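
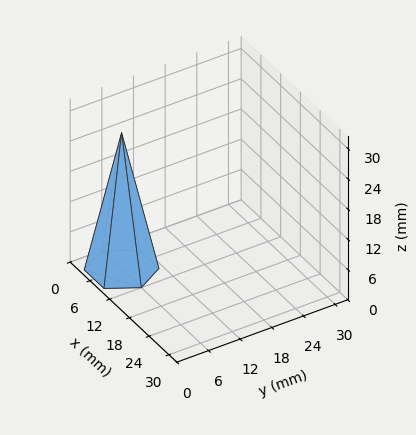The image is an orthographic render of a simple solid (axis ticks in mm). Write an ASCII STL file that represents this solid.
Reading the render: the shape is a regular 6-sided pyramid, base circumscribed radius ≈ 6 mm, apex at z ≈ 27 mm (dimensions read to the nearest mm from the axis ticks). For the STL, each face is triangulated and given an outward normal.

solid part
  facet normal 0.0000 0.0000 -1.0000
    outer loop
      vertex 3.0 11.2 0.0
      vertex 9.0 11.2 0.0
      vertex 12.0 6.0 0.0
    endloop
  endfacet
  facet normal 0.0000 0.0000 -1.0000
    outer loop
      vertex 0.0 6.0 0.0
      vertex 3.0 11.2 0.0
      vertex 12.0 6.0 0.0
    endloop
  endfacet
  facet normal 0.0000 0.0000 -1.0000
    outer loop
      vertex 3.0 0.8 0.0
      vertex 0.0 6.0 0.0
      vertex 12.0 6.0 0.0
    endloop
  endfacet
  facet normal 0.0000 0.0000 -1.0000
    outer loop
      vertex 9.0 0.8 0.0
      vertex 3.0 0.8 0.0
      vertex 12.0 6.0 0.0
    endloop
  endfacet
  facet normal 0.8506 0.4907 0.1890
    outer loop
      vertex 12.0 6.0 0.0
      vertex 9.0 11.2 0.0
      vertex 6.0 6.0 27.0
    endloop
  endfacet
  facet normal 0.0000 0.9820 0.1891
    outer loop
      vertex 9.0 11.2 0.0
      vertex 3.0 11.2 0.0
      vertex 6.0 6.0 27.0
    endloop
  endfacet
  facet normal -0.8506 0.4907 0.1890
    outer loop
      vertex 3.0 11.2 0.0
      vertex 0.0 6.0 0.0
      vertex 6.0 6.0 27.0
    endloop
  endfacet
  facet normal -0.8506 -0.4907 0.1890
    outer loop
      vertex 0.0 6.0 0.0
      vertex 3.0 0.8 0.0
      vertex 6.0 6.0 27.0
    endloop
  endfacet
  facet normal 0.0000 -0.9820 0.1891
    outer loop
      vertex 3.0 0.8 0.0
      vertex 9.0 0.8 0.0
      vertex 6.0 6.0 27.0
    endloop
  endfacet
  facet normal 0.8506 -0.4907 0.1890
    outer loop
      vertex 9.0 0.8 0.0
      vertex 12.0 6.0 0.0
      vertex 6.0 6.0 27.0
    endloop
  endfacet
endsolid part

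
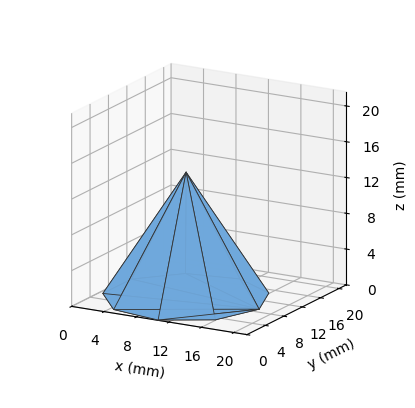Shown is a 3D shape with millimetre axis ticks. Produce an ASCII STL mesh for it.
Reading the render: the shape is a regular 9-sided pyramid, base circumscribed radius ≈ 9 mm, apex at z ≈ 14 mm (dimensions read to the nearest mm from the axis ticks). For the STL, each face is triangulated and given an outward normal.

solid part
  facet normal 0.0000 0.0000 -1.0000
    outer loop
      vertex 10.6 17.9 0.0
      vertex 15.9 14.8 0.0
      vertex 18.0 9.0 0.0
    endloop
  endfacet
  facet normal 0.0000 0.0000 -1.0000
    outer loop
      vertex 4.5 16.8 0.0
      vertex 10.6 17.9 0.0
      vertex 18.0 9.0 0.0
    endloop
  endfacet
  facet normal 0.0000 0.0000 -1.0000
    outer loop
      vertex 0.5 12.1 0.0
      vertex 4.5 16.8 0.0
      vertex 18.0 9.0 0.0
    endloop
  endfacet
  facet normal 0.0000 0.0000 -1.0000
    outer loop
      vertex 0.5 5.9 0.0
      vertex 0.5 12.1 0.0
      vertex 18.0 9.0 0.0
    endloop
  endfacet
  facet normal 0.0000 0.0000 -1.0000
    outer loop
      vertex 4.5 1.2 0.0
      vertex 0.5 5.9 0.0
      vertex 18.0 9.0 0.0
    endloop
  endfacet
  facet normal 0.0000 0.0000 -1.0000
    outer loop
      vertex 10.6 0.1 0.0
      vertex 4.5 1.2 0.0
      vertex 18.0 9.0 0.0
    endloop
  endfacet
  facet normal 0.0000 0.0000 -1.0000
    outer loop
      vertex 15.9 3.2 0.0
      vertex 10.6 0.1 0.0
      vertex 18.0 9.0 0.0
    endloop
  endfacet
  facet normal 0.8047 0.2914 0.5173
    outer loop
      vertex 18.0 9.0 0.0
      vertex 15.9 14.8 0.0
      vertex 9.0 9.0 14.0
    endloop
  endfacet
  facet normal 0.4317 0.7381 0.5185
    outer loop
      vertex 15.9 14.8 0.0
      vertex 10.6 17.9 0.0
      vertex 9.0 9.0 14.0
    endloop
  endfacet
  facet normal -0.1518 0.8419 0.5179
    outer loop
      vertex 10.6 17.9 0.0
      vertex 4.5 16.8 0.0
      vertex 9.0 9.0 14.0
    endloop
  endfacet
  facet normal -0.6513 0.5543 0.5182
    outer loop
      vertex 4.5 16.8 0.0
      vertex 0.5 12.1 0.0
      vertex 9.0 9.0 14.0
    endloop
  endfacet
  facet normal -0.8548 0.0000 0.5190
    outer loop
      vertex 0.5 12.1 0.0
      vertex 0.5 5.9 0.0
      vertex 9.0 9.0 14.0
    endloop
  endfacet
  facet normal -0.6513 -0.5543 0.5182
    outer loop
      vertex 0.5 5.9 0.0
      vertex 4.5 1.2 0.0
      vertex 9.0 9.0 14.0
    endloop
  endfacet
  facet normal -0.1518 -0.8419 0.5179
    outer loop
      vertex 4.5 1.2 0.0
      vertex 10.6 0.1 0.0
      vertex 9.0 9.0 14.0
    endloop
  endfacet
  facet normal 0.4317 -0.7381 0.5185
    outer loop
      vertex 10.6 0.1 0.0
      vertex 15.9 3.2 0.0
      vertex 9.0 9.0 14.0
    endloop
  endfacet
  facet normal 0.8047 -0.2914 0.5173
    outer loop
      vertex 15.9 3.2 0.0
      vertex 18.0 9.0 0.0
      vertex 9.0 9.0 14.0
    endloop
  endfacet
endsolid part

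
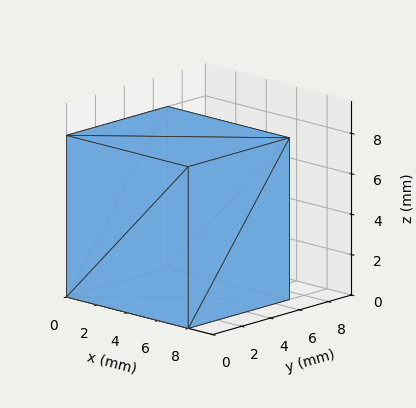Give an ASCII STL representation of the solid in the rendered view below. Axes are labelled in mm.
Reading the render: the shape is a rectangular box, roughly 8 × 7 mm footprint and 8 mm tall (dimensions read to the nearest mm from the axis ticks). For the STL, each face is triangulated and given an outward normal.

solid part
  facet normal 0.0000 0.0000 -1.0000
    outer loop
      vertex 8.0 7.0 0.0
      vertex 8.0 0.0 0.0
      vertex 0.0 0.0 0.0
    endloop
  endfacet
  facet normal 0.0000 0.0000 -1.0000
    outer loop
      vertex 0.0 7.0 0.0
      vertex 8.0 7.0 0.0
      vertex 0.0 0.0 0.0
    endloop
  endfacet
  facet normal 0.0000 0.0000 1.0000
    outer loop
      vertex 0.0 0.0 8.0
      vertex 8.0 0.0 8.0
      vertex 8.0 7.0 8.0
    endloop
  endfacet
  facet normal 0.0000 0.0000 1.0000
    outer loop
      vertex 0.0 0.0 8.0
      vertex 8.0 7.0 8.0
      vertex 0.0 7.0 8.0
    endloop
  endfacet
  facet normal 0.0000 -1.0000 0.0000
    outer loop
      vertex 0.0 0.0 0.0
      vertex 8.0 0.0 0.0
      vertex 8.0 0.0 8.0
    endloop
  endfacet
  facet normal 0.0000 -1.0000 0.0000
    outer loop
      vertex 0.0 0.0 0.0
      vertex 8.0 0.0 8.0
      vertex 0.0 0.0 8.0
    endloop
  endfacet
  facet normal 0.0000 1.0000 0.0000
    outer loop
      vertex 8.0 7.0 8.0
      vertex 8.0 7.0 0.0
      vertex 0.0 7.0 0.0
    endloop
  endfacet
  facet normal 0.0000 1.0000 0.0000
    outer loop
      vertex 0.0 7.0 8.0
      vertex 8.0 7.0 8.0
      vertex 0.0 7.0 0.0
    endloop
  endfacet
  facet normal -1.0000 0.0000 0.0000
    outer loop
      vertex 0.0 7.0 8.0
      vertex 0.0 7.0 0.0
      vertex 0.0 0.0 0.0
    endloop
  endfacet
  facet normal -1.0000 0.0000 0.0000
    outer loop
      vertex 0.0 0.0 8.0
      vertex 0.0 7.0 8.0
      vertex 0.0 0.0 0.0
    endloop
  endfacet
  facet normal 1.0000 0.0000 0.0000
    outer loop
      vertex 8.0 0.0 0.0
      vertex 8.0 7.0 0.0
      vertex 8.0 7.0 8.0
    endloop
  endfacet
  facet normal 1.0000 0.0000 0.0000
    outer loop
      vertex 8.0 0.0 0.0
      vertex 8.0 7.0 8.0
      vertex 8.0 0.0 8.0
    endloop
  endfacet
endsolid part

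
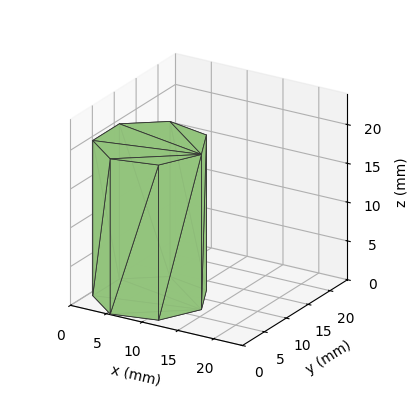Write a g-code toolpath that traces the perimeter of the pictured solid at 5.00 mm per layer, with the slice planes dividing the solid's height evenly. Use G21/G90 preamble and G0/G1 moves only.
Reading the render: the shape is a regular 7-sided prism (a cylinder approximated with 7 flat sides), circumscribed radius ≈ 7 mm, height ≈ 20 mm (dimensions read to the nearest mm from the axis ticks). For the g-code, the solid's height is divided into equal slices at the stated Δz and each level perimeter traced with G1 moves after a G0 lift.

; perimeter-only toolpath
G21 ; units = mm
G90 ; absolute positioning
G28 ; home
; layer 1
G0 Z5.00
G0 X14.00 Y7.00
G1 X11.36 Y12.47
G1 X5.44 Y13.82
G1 X0.69 Y10.04
G1 X0.69 Y3.96
G1 X5.44 Y0.18
G1 X11.36 Y1.53
G1 X14.00 Y7.00
; layer 2
G0 Z10.00
G0 X14.00 Y7.00
G1 X11.36 Y12.47
G1 X5.44 Y13.82
G1 X0.69 Y10.04
G1 X0.69 Y3.96
G1 X5.44 Y0.18
G1 X11.36 Y1.53
G1 X14.00 Y7.00
; layer 3
G0 Z15.00
G0 X14.00 Y7.00
G1 X11.36 Y12.47
G1 X5.44 Y13.82
G1 X0.69 Y10.04
G1 X0.69 Y3.96
G1 X5.44 Y0.18
G1 X11.36 Y1.53
G1 X14.00 Y7.00
; layer 4
G0 Z20.00
G0 X14.00 Y7.00
G1 X11.36 Y12.47
G1 X5.44 Y13.82
G1 X0.69 Y10.04
G1 X0.69 Y3.96
G1 X5.44 Y0.18
G1 X11.36 Y1.53
G1 X14.00 Y7.00
M2 ; end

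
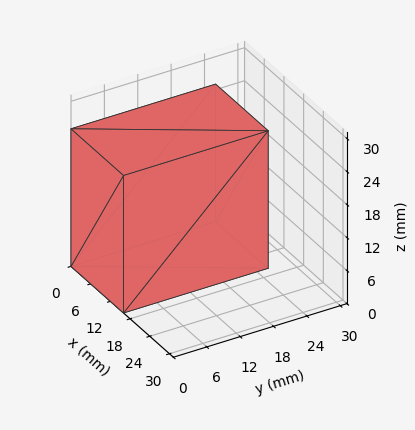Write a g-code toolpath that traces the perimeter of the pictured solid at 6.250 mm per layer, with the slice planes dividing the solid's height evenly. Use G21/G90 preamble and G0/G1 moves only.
Reading the render: the shape is a rectangular box, roughly 16 × 26 mm footprint and 25 mm tall (dimensions read to the nearest mm from the axis ticks). For the g-code, the solid's height is divided into equal slices at the stated Δz and each level perimeter traced with G1 moves after a G0 lift.

; perimeter-only toolpath
G21 ; units = mm
G90 ; absolute positioning
G28 ; home
; layer 1
G0 Z6.250
G0 X0.000 Y0.000
G1 X16.000 Y0.000
G1 X16.000 Y26.000
G1 X0.000 Y26.000
G1 X0.000 Y0.000
; layer 2
G0 Z12.500
G0 X0.000 Y0.000
G1 X16.000 Y0.000
G1 X16.000 Y26.000
G1 X0.000 Y26.000
G1 X0.000 Y0.000
; layer 3
G0 Z18.750
G0 X0.000 Y0.000
G1 X16.000 Y0.000
G1 X16.000 Y26.000
G1 X0.000 Y26.000
G1 X0.000 Y0.000
; layer 4
G0 Z25.000
G0 X0.000 Y0.000
G1 X16.000 Y0.000
G1 X16.000 Y26.000
G1 X0.000 Y26.000
G1 X0.000 Y0.000
M2 ; end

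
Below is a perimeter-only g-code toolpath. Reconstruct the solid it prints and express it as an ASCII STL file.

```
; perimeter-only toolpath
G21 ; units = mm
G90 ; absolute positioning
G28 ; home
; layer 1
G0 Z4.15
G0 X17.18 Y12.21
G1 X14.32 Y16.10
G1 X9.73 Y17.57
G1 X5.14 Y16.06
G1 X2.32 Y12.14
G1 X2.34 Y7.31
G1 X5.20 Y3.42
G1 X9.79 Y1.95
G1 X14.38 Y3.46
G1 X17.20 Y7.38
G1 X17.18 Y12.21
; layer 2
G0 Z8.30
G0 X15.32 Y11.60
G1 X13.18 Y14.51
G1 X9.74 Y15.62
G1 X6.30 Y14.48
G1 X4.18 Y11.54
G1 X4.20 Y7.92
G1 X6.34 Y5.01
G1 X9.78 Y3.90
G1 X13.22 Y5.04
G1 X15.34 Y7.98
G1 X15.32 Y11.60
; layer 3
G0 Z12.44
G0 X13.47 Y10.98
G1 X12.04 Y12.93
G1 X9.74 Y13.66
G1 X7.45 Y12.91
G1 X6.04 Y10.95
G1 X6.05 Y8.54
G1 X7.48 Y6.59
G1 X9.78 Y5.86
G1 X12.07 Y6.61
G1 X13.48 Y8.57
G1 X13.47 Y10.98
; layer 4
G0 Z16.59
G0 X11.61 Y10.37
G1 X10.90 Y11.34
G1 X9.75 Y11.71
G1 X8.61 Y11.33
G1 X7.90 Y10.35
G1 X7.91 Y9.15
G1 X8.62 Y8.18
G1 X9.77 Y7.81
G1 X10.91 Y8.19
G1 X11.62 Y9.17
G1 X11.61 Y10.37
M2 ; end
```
solid part
  facet normal 0.0000 0.0000 -1.0000
    outer loop
      vertex 9.72 19.52 0.00
      vertex 15.46 17.68 0.00
      vertex 19.03 12.82 0.00
    endloop
  endfacet
  facet normal 0.0000 0.0000 -1.0000
    outer loop
      vertex 3.99 17.63 0.00
      vertex 9.72 19.52 0.00
      vertex 19.03 12.82 0.00
    endloop
  endfacet
  facet normal 0.0000 0.0000 -1.0000
    outer loop
      vertex 0.46 12.73 0.00
      vertex 3.99 17.63 0.00
      vertex 19.03 12.82 0.00
    endloop
  endfacet
  facet normal 0.0000 0.0000 -1.0000
    outer loop
      vertex 0.49 6.70 0.00
      vertex 0.46 12.73 0.00
      vertex 19.03 12.82 0.00
    endloop
  endfacet
  facet normal 0.0000 0.0000 -1.0000
    outer loop
      vertex 4.06 1.84 0.00
      vertex 0.49 6.70 0.00
      vertex 19.03 12.82 0.00
    endloop
  endfacet
  facet normal 0.0000 0.0000 -1.0000
    outer loop
      vertex 9.80 0.00 0.00
      vertex 4.06 1.84 0.00
      vertex 19.03 12.82 0.00
    endloop
  endfacet
  facet normal 0.0000 0.0000 -1.0000
    outer loop
      vertex 15.53 1.89 0.00
      vertex 9.80 0.00 0.00
      vertex 19.03 12.82 0.00
    endloop
  endfacet
  facet normal 0.0000 0.0000 -1.0000
    outer loop
      vertex 19.06 6.79 0.00
      vertex 15.53 1.89 0.00
      vertex 19.03 12.82 0.00
    endloop
  endfacet
  facet normal 0.7356 0.5404 0.4085
    outer loop
      vertex 19.03 12.82 0.00
      vertex 15.46 17.68 0.00
      vertex 9.76 9.76 20.74
    endloop
  endfacet
  facet normal 0.2786 0.8692 0.4085
    outer loop
      vertex 15.46 17.68 0.00
      vertex 9.72 19.52 0.00
      vertex 9.76 9.76 20.74
    endloop
  endfacet
  facet normal -0.2859 0.8668 0.4085
    outer loop
      vertex 9.72 19.52 0.00
      vertex 3.99 17.63 0.00
      vertex 9.76 9.76 20.74
    endloop
  endfacet
  facet normal -0.7406 0.5335 0.4085
    outer loop
      vertex 3.99 17.63 0.00
      vertex 0.46 12.73 0.00
      vertex 9.76 9.76 20.74
    endloop
  endfacet
  facet normal -0.9127 -0.0045 0.4086
    outer loop
      vertex 0.46 12.73 0.00
      vertex 0.49 6.70 0.00
      vertex 9.76 9.76 20.74
    endloop
  endfacet
  facet normal -0.7356 -0.5404 0.4085
    outer loop
      vertex 0.49 6.70 0.00
      vertex 4.06 1.84 0.00
      vertex 9.76 9.76 20.74
    endloop
  endfacet
  facet normal -0.2786 -0.8692 0.4085
    outer loop
      vertex 4.06 1.84 0.00
      vertex 9.80 0.00 0.00
      vertex 9.76 9.76 20.74
    endloop
  endfacet
  facet normal 0.2859 -0.8668 0.4085
    outer loop
      vertex 9.80 0.00 0.00
      vertex 15.53 1.89 0.00
      vertex 9.76 9.76 20.74
    endloop
  endfacet
  facet normal 0.7406 -0.5335 0.4085
    outer loop
      vertex 15.53 1.89 0.00
      vertex 19.06 6.79 0.00
      vertex 9.76 9.76 20.74
    endloop
  endfacet
  facet normal 0.9127 0.0045 0.4086
    outer loop
      vertex 19.06 6.79 0.00
      vertex 19.03 12.82 0.00
      vertex 9.76 9.76 20.74
    endloop
  endfacet
endsolid part

The G0 Z moves step by Δz≈4.15 mm. The G1 loops shrink linearly with z, so the solid tapers from its base footprint up to z≈20.7. Closing with a flat bottom cap and the tapered top and triangulating gives 18 facets — a regular 10-sided pyramid, base circumscribed radius ≈ 9.76 mm, apex at z ≈ 20.7 mm.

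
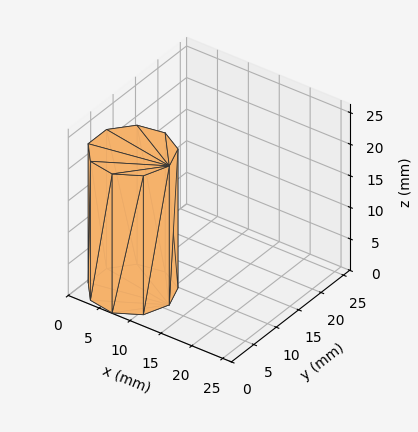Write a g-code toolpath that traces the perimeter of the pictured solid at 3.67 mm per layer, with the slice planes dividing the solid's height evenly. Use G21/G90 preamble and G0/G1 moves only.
Reading the render: the shape is a regular 9-sided prism (a cylinder approximated with 9 flat sides), circumscribed radius ≈ 6 mm, height ≈ 22 mm (dimensions read to the nearest mm from the axis ticks). For the g-code, the solid's height is divided into equal slices at the stated Δz and each level perimeter traced with G1 moves after a G0 lift.

; perimeter-only toolpath
G21 ; units = mm
G90 ; absolute positioning
G28 ; home
; layer 1
G0 Z3.67
G0 X12.00 Y6.00
G1 X10.60 Y9.86
G1 X7.04 Y11.91
G1 X3.00 Y11.20
G1 X0.36 Y8.05
G1 X0.36 Y3.95
G1 X3.00 Y0.80
G1 X7.04 Y0.09
G1 X10.60 Y2.14
G1 X12.00 Y6.00
; layer 2
G0 Z7.33
G0 X12.00 Y6.00
G1 X10.60 Y9.86
G1 X7.04 Y11.91
G1 X3.00 Y11.20
G1 X0.36 Y8.05
G1 X0.36 Y3.95
G1 X3.00 Y0.80
G1 X7.04 Y0.09
G1 X10.60 Y2.14
G1 X12.00 Y6.00
; layer 3
G0 Z11.00
G0 X12.00 Y6.00
G1 X10.60 Y9.86
G1 X7.04 Y11.91
G1 X3.00 Y11.20
G1 X0.36 Y8.05
G1 X0.36 Y3.95
G1 X3.00 Y0.80
G1 X7.04 Y0.09
G1 X10.60 Y2.14
G1 X12.00 Y6.00
; layer 4
G0 Z14.67
G0 X12.00 Y6.00
G1 X10.60 Y9.86
G1 X7.04 Y11.91
G1 X3.00 Y11.20
G1 X0.36 Y8.05
G1 X0.36 Y3.95
G1 X3.00 Y0.80
G1 X7.04 Y0.09
G1 X10.60 Y2.14
G1 X12.00 Y6.00
; layer 5
G0 Z18.33
G0 X12.00 Y6.00
G1 X10.60 Y9.86
G1 X7.04 Y11.91
G1 X3.00 Y11.20
G1 X0.36 Y8.05
G1 X0.36 Y3.95
G1 X3.00 Y0.80
G1 X7.04 Y0.09
G1 X10.60 Y2.14
G1 X12.00 Y6.00
; layer 6
G0 Z22.00
G0 X12.00 Y6.00
G1 X10.60 Y9.86
G1 X7.04 Y11.91
G1 X3.00 Y11.20
G1 X0.36 Y8.05
G1 X0.36 Y3.95
G1 X3.00 Y0.80
G1 X7.04 Y0.09
G1 X10.60 Y2.14
G1 X12.00 Y6.00
M2 ; end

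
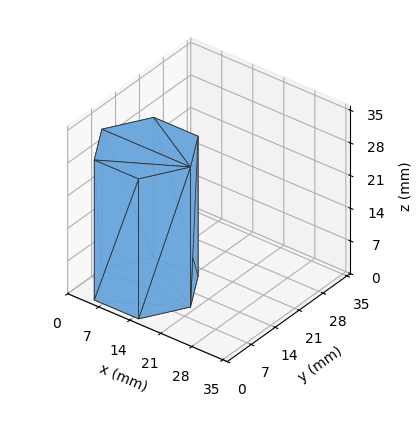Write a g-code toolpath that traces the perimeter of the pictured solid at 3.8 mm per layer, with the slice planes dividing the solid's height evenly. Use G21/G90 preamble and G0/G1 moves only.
Reading the render: the shape is a regular 6-sided prism (a cylinder approximated with 6 flat sides), circumscribed radius ≈ 10 mm, height ≈ 30 mm (dimensions read to the nearest mm from the axis ticks). For the g-code, the solid's height is divided into equal slices at the stated Δz and each level perimeter traced with G1 moves after a G0 lift.

; perimeter-only toolpath
G21 ; units = mm
G90 ; absolute positioning
G28 ; home
; layer 1
G0 Z3.8
G0 X20.0 Y10.0
G1 X15.0 Y18.7
G1 X5.0 Y18.7
G1 X0.0 Y10.0
G1 X5.0 Y1.3
G1 X15.0 Y1.3
G1 X20.0 Y10.0
; layer 2
G0 Z7.5
G0 X20.0 Y10.0
G1 X15.0 Y18.7
G1 X5.0 Y18.7
G1 X0.0 Y10.0
G1 X5.0 Y1.3
G1 X15.0 Y1.3
G1 X20.0 Y10.0
; layer 3
G0 Z11.2
G0 X20.0 Y10.0
G1 X15.0 Y18.7
G1 X5.0 Y18.7
G1 X0.0 Y10.0
G1 X5.0 Y1.3
G1 X15.0 Y1.3
G1 X20.0 Y10.0
; layer 4
G0 Z15.0
G0 X20.0 Y10.0
G1 X15.0 Y18.7
G1 X5.0 Y18.7
G1 X0.0 Y10.0
G1 X5.0 Y1.3
G1 X15.0 Y1.3
G1 X20.0 Y10.0
; layer 5
G0 Z18.8
G0 X20.0 Y10.0
G1 X15.0 Y18.7
G1 X5.0 Y18.7
G1 X0.0 Y10.0
G1 X5.0 Y1.3
G1 X15.0 Y1.3
G1 X20.0 Y10.0
; layer 6
G0 Z22.5
G0 X20.0 Y10.0
G1 X15.0 Y18.7
G1 X5.0 Y18.7
G1 X0.0 Y10.0
G1 X5.0 Y1.3
G1 X15.0 Y1.3
G1 X20.0 Y10.0
; layer 7
G0 Z26.2
G0 X20.0 Y10.0
G1 X15.0 Y18.7
G1 X5.0 Y18.7
G1 X0.0 Y10.0
G1 X5.0 Y1.3
G1 X15.0 Y1.3
G1 X20.0 Y10.0
; layer 8
G0 Z30.0
G0 X20.0 Y10.0
G1 X15.0 Y18.7
G1 X5.0 Y18.7
G1 X0.0 Y10.0
G1 X5.0 Y1.3
G1 X15.0 Y1.3
G1 X20.0 Y10.0
M2 ; end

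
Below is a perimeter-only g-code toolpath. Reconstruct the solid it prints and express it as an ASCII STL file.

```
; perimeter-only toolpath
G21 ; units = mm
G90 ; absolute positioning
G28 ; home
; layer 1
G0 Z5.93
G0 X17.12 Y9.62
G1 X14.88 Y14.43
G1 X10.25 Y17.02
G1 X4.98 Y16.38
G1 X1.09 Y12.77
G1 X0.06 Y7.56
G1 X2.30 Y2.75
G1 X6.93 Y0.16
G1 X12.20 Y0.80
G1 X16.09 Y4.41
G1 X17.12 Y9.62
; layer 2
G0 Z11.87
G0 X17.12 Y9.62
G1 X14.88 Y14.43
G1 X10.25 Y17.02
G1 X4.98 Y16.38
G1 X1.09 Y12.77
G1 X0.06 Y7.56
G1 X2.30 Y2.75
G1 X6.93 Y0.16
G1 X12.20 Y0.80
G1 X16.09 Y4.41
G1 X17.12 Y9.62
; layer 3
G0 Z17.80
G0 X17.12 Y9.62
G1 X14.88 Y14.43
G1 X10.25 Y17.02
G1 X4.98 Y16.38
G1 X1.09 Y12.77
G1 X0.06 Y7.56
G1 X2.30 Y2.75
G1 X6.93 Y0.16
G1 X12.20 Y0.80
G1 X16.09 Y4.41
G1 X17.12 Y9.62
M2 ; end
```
solid part
  facet normal 0.0000 0.0000 -1.0000
    outer loop
      vertex 10.25 17.02 0.00
      vertex 14.88 14.43 0.00
      vertex 17.12 9.62 0.00
    endloop
  endfacet
  facet normal 0.0000 0.0000 -1.0000
    outer loop
      vertex 4.98 16.38 0.00
      vertex 10.25 17.02 0.00
      vertex 17.12 9.62 0.00
    endloop
  endfacet
  facet normal 0.0000 0.0000 -1.0000
    outer loop
      vertex 1.09 12.77 0.00
      vertex 4.98 16.38 0.00
      vertex 17.12 9.62 0.00
    endloop
  endfacet
  facet normal 0.0000 0.0000 -1.0000
    outer loop
      vertex 0.06 7.56 0.00
      vertex 1.09 12.77 0.00
      vertex 17.12 9.62 0.00
    endloop
  endfacet
  facet normal 0.0000 0.0000 -1.0000
    outer loop
      vertex 2.30 2.75 0.00
      vertex 0.06 7.56 0.00
      vertex 17.12 9.62 0.00
    endloop
  endfacet
  facet normal 0.0000 0.0000 -1.0000
    outer loop
      vertex 6.93 0.16 0.00
      vertex 2.30 2.75 0.00
      vertex 17.12 9.62 0.00
    endloop
  endfacet
  facet normal 0.0000 0.0000 -1.0000
    outer loop
      vertex 12.20 0.80 0.00
      vertex 6.93 0.16 0.00
      vertex 17.12 9.62 0.00
    endloop
  endfacet
  facet normal 0.0000 0.0000 -1.0000
    outer loop
      vertex 16.09 4.41 0.00
      vertex 12.20 0.80 0.00
      vertex 17.12 9.62 0.00
    endloop
  endfacet
  facet normal 0.0000 0.0000 1.0000
    outer loop
      vertex 17.12 9.62 17.80
      vertex 14.88 14.43 17.80
      vertex 10.25 17.02 17.80
    endloop
  endfacet
  facet normal 0.0000 0.0000 1.0000
    outer loop
      vertex 17.12 9.62 17.80
      vertex 10.25 17.02 17.80
      vertex 4.98 16.38 17.80
    endloop
  endfacet
  facet normal 0.0000 0.0000 1.0000
    outer loop
      vertex 17.12 9.62 17.80
      vertex 4.98 16.38 17.80
      vertex 1.09 12.77 17.80
    endloop
  endfacet
  facet normal 0.0000 0.0000 1.0000
    outer loop
      vertex 17.12 9.62 17.80
      vertex 1.09 12.77 17.80
      vertex 0.06 7.56 17.80
    endloop
  endfacet
  facet normal 0.0000 0.0000 1.0000
    outer loop
      vertex 17.12 9.62 17.80
      vertex 0.06 7.56 17.80
      vertex 2.30 2.75 17.80
    endloop
  endfacet
  facet normal 0.0000 0.0000 1.0000
    outer loop
      vertex 17.12 9.62 17.80
      vertex 2.30 2.75 17.80
      vertex 6.93 0.16 17.80
    endloop
  endfacet
  facet normal 0.0000 0.0000 1.0000
    outer loop
      vertex 17.12 9.62 17.80
      vertex 6.93 0.16 17.80
      vertex 12.20 0.80 17.80
    endloop
  endfacet
  facet normal 0.0000 0.0000 1.0000
    outer loop
      vertex 17.12 9.62 17.80
      vertex 12.20 0.80 17.80
      vertex 16.09 4.41 17.80
    endloop
  endfacet
  facet normal 0.9065 0.4222 0.0000
    outer loop
      vertex 17.12 9.62 0.00
      vertex 14.88 14.43 0.00
      vertex 14.88 14.43 17.80
    endloop
  endfacet
  facet normal 0.9065 0.4222 0.0000
    outer loop
      vertex 17.12 9.62 0.00
      vertex 14.88 14.43 17.80
      vertex 17.12 9.62 17.80
    endloop
  endfacet
  facet normal 0.4882 0.8727 0.0000
    outer loop
      vertex 14.88 14.43 0.00
      vertex 10.25 17.02 0.00
      vertex 10.25 17.02 17.80
    endloop
  endfacet
  facet normal 0.4882 0.8727 0.0000
    outer loop
      vertex 14.88 14.43 0.00
      vertex 10.25 17.02 17.80
      vertex 14.88 14.43 17.80
    endloop
  endfacet
  facet normal -0.1206 0.9927 0.0000
    outer loop
      vertex 10.25 17.02 0.00
      vertex 4.98 16.38 0.00
      vertex 4.98 16.38 17.80
    endloop
  endfacet
  facet normal -0.1206 0.9927 0.0000
    outer loop
      vertex 10.25 17.02 0.00
      vertex 4.98 16.38 17.80
      vertex 10.25 17.02 17.80
    endloop
  endfacet
  facet normal -0.6802 0.7330 0.0000
    outer loop
      vertex 4.98 16.38 0.00
      vertex 1.09 12.77 0.00
      vertex 1.09 12.77 17.80
    endloop
  endfacet
  facet normal -0.6802 0.7330 0.0000
    outer loop
      vertex 4.98 16.38 0.00
      vertex 1.09 12.77 17.80
      vertex 4.98 16.38 17.80
    endloop
  endfacet
  facet normal -0.9810 0.1939 0.0000
    outer loop
      vertex 1.09 12.77 0.00
      vertex 0.06 7.56 0.00
      vertex 0.06 7.56 17.80
    endloop
  endfacet
  facet normal -0.9810 0.1939 0.0000
    outer loop
      vertex 1.09 12.77 0.00
      vertex 0.06 7.56 17.80
      vertex 1.09 12.77 17.80
    endloop
  endfacet
  facet normal -0.9065 -0.4222 0.0000
    outer loop
      vertex 0.06 7.56 0.00
      vertex 2.30 2.75 0.00
      vertex 2.30 2.75 17.80
    endloop
  endfacet
  facet normal -0.9065 -0.4222 0.0000
    outer loop
      vertex 0.06 7.56 0.00
      vertex 2.30 2.75 17.80
      vertex 0.06 7.56 17.80
    endloop
  endfacet
  facet normal -0.4882 -0.8727 0.0000
    outer loop
      vertex 2.30 2.75 0.00
      vertex 6.93 0.16 0.00
      vertex 6.93 0.16 17.80
    endloop
  endfacet
  facet normal -0.4882 -0.8727 0.0000
    outer loop
      vertex 2.30 2.75 0.00
      vertex 6.93 0.16 17.80
      vertex 2.30 2.75 17.80
    endloop
  endfacet
  facet normal 0.1206 -0.9927 0.0000
    outer loop
      vertex 6.93 0.16 0.00
      vertex 12.20 0.80 0.00
      vertex 12.20 0.80 17.80
    endloop
  endfacet
  facet normal 0.1206 -0.9927 0.0000
    outer loop
      vertex 6.93 0.16 0.00
      vertex 12.20 0.80 17.80
      vertex 6.93 0.16 17.80
    endloop
  endfacet
  facet normal 0.6802 -0.7330 0.0000
    outer loop
      vertex 12.20 0.80 0.00
      vertex 16.09 4.41 0.00
      vertex 16.09 4.41 17.80
    endloop
  endfacet
  facet normal 0.6802 -0.7330 0.0000
    outer loop
      vertex 12.20 0.80 0.00
      vertex 16.09 4.41 17.80
      vertex 12.20 0.80 17.80
    endloop
  endfacet
  facet normal 0.9810 -0.1939 0.0000
    outer loop
      vertex 16.09 4.41 0.00
      vertex 17.12 9.62 0.00
      vertex 17.12 9.62 17.80
    endloop
  endfacet
  facet normal 0.9810 -0.1939 0.0000
    outer loop
      vertex 16.09 4.41 0.00
      vertex 17.12 9.62 17.80
      vertex 16.09 4.41 17.80
    endloop
  endfacet
endsolid part

The G0 Z moves step by Δz≈5.93 mm. Every layer's G1 loop is the same polygon, so the solid is a straight extrusion of it from z=0 to z≈17.8. Closing with flat bottom and top caps and triangulating gives 36 facets — a regular 10-sided prism (a cylinder approximated with 10 flat sides), circumscribed radius ≈ 8.59 mm, height ≈ 17.8 mm.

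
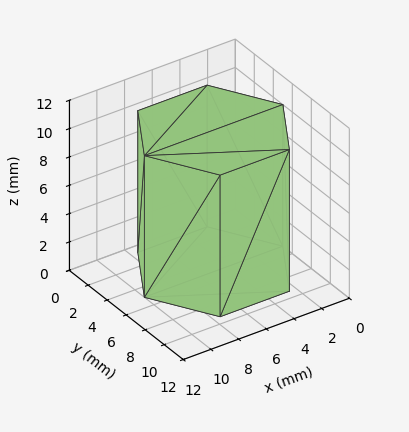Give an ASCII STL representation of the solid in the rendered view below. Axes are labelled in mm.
Reading the render: the shape is a regular 6-sided prism (a cylinder approximated with 6 flat sides), circumscribed radius ≈ 5 mm, height ≈ 10 mm (dimensions read to the nearest mm from the axis ticks). For the STL, each face is triangulated and given an outward normal.

solid part
  facet normal 0.0000 0.0000 -1.0000
    outer loop
      vertex 2.50 9.33 0.00
      vertex 7.50 9.33 0.00
      vertex 10.00 5.00 0.00
    endloop
  endfacet
  facet normal 0.0000 0.0000 -1.0000
    outer loop
      vertex 0.00 5.00 0.00
      vertex 2.50 9.33 0.00
      vertex 10.00 5.00 0.00
    endloop
  endfacet
  facet normal 0.0000 0.0000 -1.0000
    outer loop
      vertex 2.50 0.67 0.00
      vertex 0.00 5.00 0.00
      vertex 10.00 5.00 0.00
    endloop
  endfacet
  facet normal 0.0000 0.0000 -1.0000
    outer loop
      vertex 7.50 0.67 0.00
      vertex 2.50 0.67 0.00
      vertex 10.00 5.00 0.00
    endloop
  endfacet
  facet normal 0.0000 0.0000 1.0000
    outer loop
      vertex 10.00 5.00 10.00
      vertex 7.50 9.33 10.00
      vertex 2.50 9.33 10.00
    endloop
  endfacet
  facet normal 0.0000 0.0000 1.0000
    outer loop
      vertex 10.00 5.00 10.00
      vertex 2.50 9.33 10.00
      vertex 0.00 5.00 10.00
    endloop
  endfacet
  facet normal 0.0000 0.0000 1.0000
    outer loop
      vertex 10.00 5.00 10.00
      vertex 0.00 5.00 10.00
      vertex 2.50 0.67 10.00
    endloop
  endfacet
  facet normal 0.0000 0.0000 1.0000
    outer loop
      vertex 10.00 5.00 10.00
      vertex 2.50 0.67 10.00
      vertex 7.50 0.67 10.00
    endloop
  endfacet
  facet normal 0.8660 0.5000 0.0000
    outer loop
      vertex 10.00 5.00 0.00
      vertex 7.50 9.33 0.00
      vertex 7.50 9.33 10.00
    endloop
  endfacet
  facet normal 0.8660 0.5000 0.0000
    outer loop
      vertex 10.00 5.00 0.00
      vertex 7.50 9.33 10.00
      vertex 10.00 5.00 10.00
    endloop
  endfacet
  facet normal 0.0000 1.0000 0.0000
    outer loop
      vertex 7.50 9.33 0.00
      vertex 2.50 9.33 0.00
      vertex 2.50 9.33 10.00
    endloop
  endfacet
  facet normal 0.0000 1.0000 0.0000
    outer loop
      vertex 7.50 9.33 0.00
      vertex 2.50 9.33 10.00
      vertex 7.50 9.33 10.00
    endloop
  endfacet
  facet normal -0.8660 0.5000 0.0000
    outer loop
      vertex 2.50 9.33 0.00
      vertex 0.00 5.00 0.00
      vertex 0.00 5.00 10.00
    endloop
  endfacet
  facet normal -0.8660 0.5000 0.0000
    outer loop
      vertex 2.50 9.33 0.00
      vertex 0.00 5.00 10.00
      vertex 2.50 9.33 10.00
    endloop
  endfacet
  facet normal -0.8660 -0.5000 0.0000
    outer loop
      vertex 0.00 5.00 0.00
      vertex 2.50 0.67 0.00
      vertex 2.50 0.67 10.00
    endloop
  endfacet
  facet normal -0.8660 -0.5000 0.0000
    outer loop
      vertex 0.00 5.00 0.00
      vertex 2.50 0.67 10.00
      vertex 0.00 5.00 10.00
    endloop
  endfacet
  facet normal 0.0000 -1.0000 0.0000
    outer loop
      vertex 2.50 0.67 0.00
      vertex 7.50 0.67 0.00
      vertex 7.50 0.67 10.00
    endloop
  endfacet
  facet normal 0.0000 -1.0000 0.0000
    outer loop
      vertex 2.50 0.67 0.00
      vertex 7.50 0.67 10.00
      vertex 2.50 0.67 10.00
    endloop
  endfacet
  facet normal 0.8660 -0.5000 0.0000
    outer loop
      vertex 7.50 0.67 0.00
      vertex 10.00 5.00 0.00
      vertex 10.00 5.00 10.00
    endloop
  endfacet
  facet normal 0.8660 -0.5000 0.0000
    outer loop
      vertex 7.50 0.67 0.00
      vertex 10.00 5.00 10.00
      vertex 7.50 0.67 10.00
    endloop
  endfacet
endsolid part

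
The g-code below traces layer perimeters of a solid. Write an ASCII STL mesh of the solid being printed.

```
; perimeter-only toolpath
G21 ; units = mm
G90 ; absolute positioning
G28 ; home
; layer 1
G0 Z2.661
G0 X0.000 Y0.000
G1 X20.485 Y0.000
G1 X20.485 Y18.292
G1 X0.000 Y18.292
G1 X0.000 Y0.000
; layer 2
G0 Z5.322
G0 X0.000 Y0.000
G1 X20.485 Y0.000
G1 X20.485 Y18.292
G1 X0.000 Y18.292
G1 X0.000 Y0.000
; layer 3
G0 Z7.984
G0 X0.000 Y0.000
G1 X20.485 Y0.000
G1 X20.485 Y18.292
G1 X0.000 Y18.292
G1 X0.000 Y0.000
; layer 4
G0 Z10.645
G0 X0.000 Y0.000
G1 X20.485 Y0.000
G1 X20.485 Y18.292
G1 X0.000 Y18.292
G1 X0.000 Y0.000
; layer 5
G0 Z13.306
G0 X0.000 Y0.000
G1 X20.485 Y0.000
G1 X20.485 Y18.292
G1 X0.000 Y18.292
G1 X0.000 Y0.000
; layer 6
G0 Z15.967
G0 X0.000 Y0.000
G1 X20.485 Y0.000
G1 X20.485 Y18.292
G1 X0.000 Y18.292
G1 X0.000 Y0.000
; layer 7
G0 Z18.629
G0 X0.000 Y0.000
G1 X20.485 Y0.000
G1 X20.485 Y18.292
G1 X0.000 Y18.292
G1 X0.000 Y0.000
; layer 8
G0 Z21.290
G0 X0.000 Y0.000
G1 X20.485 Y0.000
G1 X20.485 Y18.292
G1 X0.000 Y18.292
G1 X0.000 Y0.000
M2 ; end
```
solid part
  facet normal 0.0000 0.0000 -1.0000
    outer loop
      vertex 20.485 18.292 0.000
      vertex 20.485 0.000 0.000
      vertex 0.000 0.000 0.000
    endloop
  endfacet
  facet normal 0.0000 0.0000 -1.0000
    outer loop
      vertex 0.000 18.292 0.000
      vertex 20.485 18.292 0.000
      vertex 0.000 0.000 0.000
    endloop
  endfacet
  facet normal 0.0000 0.0000 1.0000
    outer loop
      vertex 0.000 0.000 21.290
      vertex 20.485 0.000 21.290
      vertex 20.485 18.292 21.290
    endloop
  endfacet
  facet normal 0.0000 0.0000 1.0000
    outer loop
      vertex 0.000 0.000 21.290
      vertex 20.485 18.292 21.290
      vertex 0.000 18.292 21.290
    endloop
  endfacet
  facet normal 0.0000 -1.0000 0.0000
    outer loop
      vertex 0.000 0.000 0.000
      vertex 20.485 0.000 0.000
      vertex 20.485 0.000 21.290
    endloop
  endfacet
  facet normal 0.0000 -1.0000 0.0000
    outer loop
      vertex 0.000 0.000 0.000
      vertex 20.485 0.000 21.290
      vertex 0.000 0.000 21.290
    endloop
  endfacet
  facet normal 0.0000 1.0000 0.0000
    outer loop
      vertex 20.485 18.292 21.290
      vertex 20.485 18.292 0.000
      vertex 0.000 18.292 0.000
    endloop
  endfacet
  facet normal 0.0000 1.0000 0.0000
    outer loop
      vertex 0.000 18.292 21.290
      vertex 20.485 18.292 21.290
      vertex 0.000 18.292 0.000
    endloop
  endfacet
  facet normal -1.0000 0.0000 0.0000
    outer loop
      vertex 0.000 18.292 21.290
      vertex 0.000 18.292 0.000
      vertex 0.000 0.000 0.000
    endloop
  endfacet
  facet normal -1.0000 0.0000 0.0000
    outer loop
      vertex 0.000 0.000 21.290
      vertex 0.000 18.292 21.290
      vertex 0.000 0.000 0.000
    endloop
  endfacet
  facet normal 1.0000 0.0000 0.0000
    outer loop
      vertex 20.485 0.000 0.000
      vertex 20.485 18.292 0.000
      vertex 20.485 18.292 21.290
    endloop
  endfacet
  facet normal 1.0000 0.0000 0.0000
    outer loop
      vertex 20.485 0.000 0.000
      vertex 20.485 18.292 21.290
      vertex 20.485 0.000 21.290
    endloop
  endfacet
endsolid part

The G0 Z moves step by Δz≈2.661 mm. Every layer's G1 loop is the same polygon, so the solid is a straight extrusion of it from z=0 to z≈21.3. Closing with flat bottom and top caps and triangulating gives 12 facets — a rectangular box, roughly 20.5 × 18.3 mm footprint and 21.3 mm tall.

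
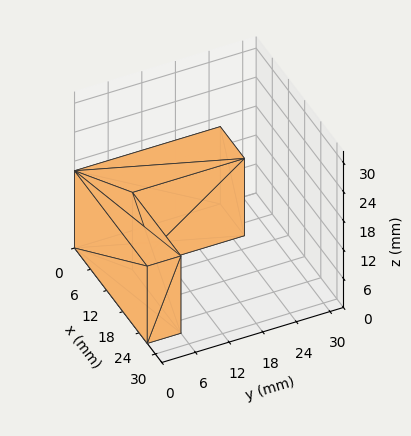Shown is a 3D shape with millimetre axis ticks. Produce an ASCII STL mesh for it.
Reading the render: the shape is an L-shaped prism: outer 27 × 26 mm, arm thicknesses ≈ 6 mm (horizontal) and 9 mm (vertical), extruded 16 mm in z (dimensions read to the nearest mm from the axis ticks). For the STL, each face is triangulated and given an outward normal.

solid part
  facet normal 0.0000 0.0000 -1.0000
    outer loop
      vertex 27.0 6.0 0.0
      vertex 27.0 0.0 0.0
      vertex 0.0 0.0 0.0
    endloop
  endfacet
  facet normal 0.0000 0.0000 -1.0000
    outer loop
      vertex 9.0 6.0 0.0
      vertex 27.0 6.0 0.0
      vertex 0.0 0.0 0.0
    endloop
  endfacet
  facet normal 0.0000 0.0000 -1.0000
    outer loop
      vertex 9.0 26.0 0.0
      vertex 9.0 6.0 0.0
      vertex 0.0 0.0 0.0
    endloop
  endfacet
  facet normal 0.0000 0.0000 -1.0000
    outer loop
      vertex 0.0 26.0 0.0
      vertex 9.0 26.0 0.0
      vertex 0.0 0.0 0.0
    endloop
  endfacet
  facet normal 0.0000 0.0000 1.0000
    outer loop
      vertex 0.0 0.0 16.0
      vertex 27.0 0.0 16.0
      vertex 27.0 6.0 16.0
    endloop
  endfacet
  facet normal 0.0000 0.0000 1.0000
    outer loop
      vertex 0.0 0.0 16.0
      vertex 27.0 6.0 16.0
      vertex 9.0 6.0 16.0
    endloop
  endfacet
  facet normal 0.0000 0.0000 1.0000
    outer loop
      vertex 0.0 0.0 16.0
      vertex 9.0 6.0 16.0
      vertex 9.0 26.0 16.0
    endloop
  endfacet
  facet normal 0.0000 0.0000 1.0000
    outer loop
      vertex 0.0 0.0 16.0
      vertex 9.0 26.0 16.0
      vertex 0.0 26.0 16.0
    endloop
  endfacet
  facet normal 0.0000 -1.0000 0.0000
    outer loop
      vertex 0.0 0.0 0.0
      vertex 27.0 0.0 0.0
      vertex 27.0 0.0 16.0
    endloop
  endfacet
  facet normal 0.0000 -1.0000 0.0000
    outer loop
      vertex 0.0 0.0 0.0
      vertex 27.0 0.0 16.0
      vertex 0.0 0.0 16.0
    endloop
  endfacet
  facet normal 1.0000 0.0000 0.0000
    outer loop
      vertex 27.0 0.0 0.0
      vertex 27.0 6.0 0.0
      vertex 27.0 6.0 16.0
    endloop
  endfacet
  facet normal 1.0000 0.0000 0.0000
    outer loop
      vertex 27.0 0.0 0.0
      vertex 27.0 6.0 16.0
      vertex 27.0 0.0 16.0
    endloop
  endfacet
  facet normal 0.0000 1.0000 0.0000
    outer loop
      vertex 27.0 6.0 0.0
      vertex 9.0 6.0 0.0
      vertex 9.0 6.0 16.0
    endloop
  endfacet
  facet normal 0.0000 1.0000 0.0000
    outer loop
      vertex 27.0 6.0 0.0
      vertex 9.0 6.0 16.0
      vertex 27.0 6.0 16.0
    endloop
  endfacet
  facet normal 1.0000 0.0000 0.0000
    outer loop
      vertex 9.0 6.0 0.0
      vertex 9.0 26.0 0.0
      vertex 9.0 26.0 16.0
    endloop
  endfacet
  facet normal 1.0000 0.0000 0.0000
    outer loop
      vertex 9.0 6.0 0.0
      vertex 9.0 26.0 16.0
      vertex 9.0 6.0 16.0
    endloop
  endfacet
  facet normal 0.0000 1.0000 0.0000
    outer loop
      vertex 9.0 26.0 0.0
      vertex 0.0 26.0 0.0
      vertex 0.0 26.0 16.0
    endloop
  endfacet
  facet normal 0.0000 1.0000 0.0000
    outer loop
      vertex 9.0 26.0 0.0
      vertex 0.0 26.0 16.0
      vertex 9.0 26.0 16.0
    endloop
  endfacet
  facet normal -1.0000 0.0000 0.0000
    outer loop
      vertex 0.0 26.0 0.0
      vertex 0.0 0.0 0.0
      vertex 0.0 0.0 16.0
    endloop
  endfacet
  facet normal -1.0000 0.0000 0.0000
    outer loop
      vertex 0.0 26.0 0.0
      vertex 0.0 0.0 16.0
      vertex 0.0 26.0 16.0
    endloop
  endfacet
endsolid part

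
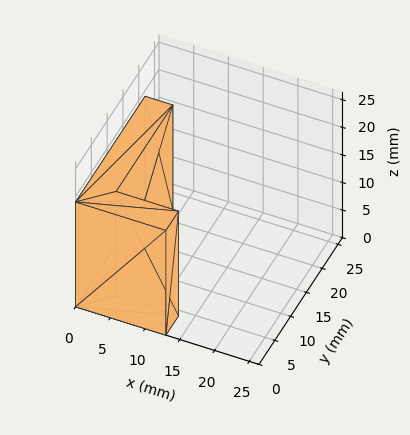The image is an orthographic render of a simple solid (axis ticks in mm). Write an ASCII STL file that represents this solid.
Reading the render: the shape is an L-shaped prism: outer 13 × 22 mm, arm thicknesses ≈ 4 mm (horizontal) and 4 mm (vertical), extruded 19 mm in z (dimensions read to the nearest mm from the axis ticks). For the STL, each face is triangulated and given an outward normal.

solid part
  facet normal 0.0000 0.0000 -1.0000
    outer loop
      vertex 13.0 4.0 0.0
      vertex 13.0 0.0 0.0
      vertex 0.0 0.0 0.0
    endloop
  endfacet
  facet normal 0.0000 0.0000 -1.0000
    outer loop
      vertex 4.0 4.0 0.0
      vertex 13.0 4.0 0.0
      vertex 0.0 0.0 0.0
    endloop
  endfacet
  facet normal 0.0000 0.0000 -1.0000
    outer loop
      vertex 4.0 22.0 0.0
      vertex 4.0 4.0 0.0
      vertex 0.0 0.0 0.0
    endloop
  endfacet
  facet normal 0.0000 0.0000 -1.0000
    outer loop
      vertex 0.0 22.0 0.0
      vertex 4.0 22.0 0.0
      vertex 0.0 0.0 0.0
    endloop
  endfacet
  facet normal 0.0000 0.0000 1.0000
    outer loop
      vertex 0.0 0.0 19.0
      vertex 13.0 0.0 19.0
      vertex 13.0 4.0 19.0
    endloop
  endfacet
  facet normal 0.0000 0.0000 1.0000
    outer loop
      vertex 0.0 0.0 19.0
      vertex 13.0 4.0 19.0
      vertex 4.0 4.0 19.0
    endloop
  endfacet
  facet normal 0.0000 0.0000 1.0000
    outer loop
      vertex 0.0 0.0 19.0
      vertex 4.0 4.0 19.0
      vertex 4.0 22.0 19.0
    endloop
  endfacet
  facet normal 0.0000 0.0000 1.0000
    outer loop
      vertex 0.0 0.0 19.0
      vertex 4.0 22.0 19.0
      vertex 0.0 22.0 19.0
    endloop
  endfacet
  facet normal 0.0000 -1.0000 0.0000
    outer loop
      vertex 0.0 0.0 0.0
      vertex 13.0 0.0 0.0
      vertex 13.0 0.0 19.0
    endloop
  endfacet
  facet normal 0.0000 -1.0000 0.0000
    outer loop
      vertex 0.0 0.0 0.0
      vertex 13.0 0.0 19.0
      vertex 0.0 0.0 19.0
    endloop
  endfacet
  facet normal 1.0000 0.0000 0.0000
    outer loop
      vertex 13.0 0.0 0.0
      vertex 13.0 4.0 0.0
      vertex 13.0 4.0 19.0
    endloop
  endfacet
  facet normal 1.0000 0.0000 0.0000
    outer loop
      vertex 13.0 0.0 0.0
      vertex 13.0 4.0 19.0
      vertex 13.0 0.0 19.0
    endloop
  endfacet
  facet normal 0.0000 1.0000 0.0000
    outer loop
      vertex 13.0 4.0 0.0
      vertex 4.0 4.0 0.0
      vertex 4.0 4.0 19.0
    endloop
  endfacet
  facet normal 0.0000 1.0000 0.0000
    outer loop
      vertex 13.0 4.0 0.0
      vertex 4.0 4.0 19.0
      vertex 13.0 4.0 19.0
    endloop
  endfacet
  facet normal 1.0000 0.0000 0.0000
    outer loop
      vertex 4.0 4.0 0.0
      vertex 4.0 22.0 0.0
      vertex 4.0 22.0 19.0
    endloop
  endfacet
  facet normal 1.0000 0.0000 0.0000
    outer loop
      vertex 4.0 4.0 0.0
      vertex 4.0 22.0 19.0
      vertex 4.0 4.0 19.0
    endloop
  endfacet
  facet normal 0.0000 1.0000 0.0000
    outer loop
      vertex 4.0 22.0 0.0
      vertex 0.0 22.0 0.0
      vertex 0.0 22.0 19.0
    endloop
  endfacet
  facet normal 0.0000 1.0000 0.0000
    outer loop
      vertex 4.0 22.0 0.0
      vertex 0.0 22.0 19.0
      vertex 4.0 22.0 19.0
    endloop
  endfacet
  facet normal -1.0000 0.0000 0.0000
    outer loop
      vertex 0.0 22.0 0.0
      vertex 0.0 0.0 0.0
      vertex 0.0 0.0 19.0
    endloop
  endfacet
  facet normal -1.0000 0.0000 0.0000
    outer loop
      vertex 0.0 22.0 0.0
      vertex 0.0 0.0 19.0
      vertex 0.0 22.0 19.0
    endloop
  endfacet
endsolid part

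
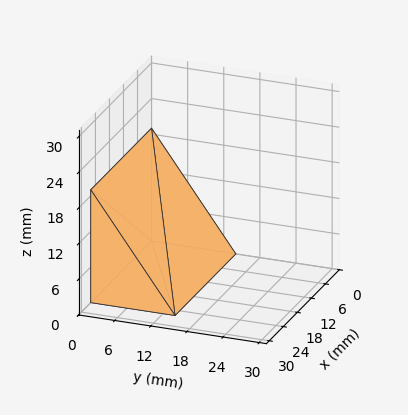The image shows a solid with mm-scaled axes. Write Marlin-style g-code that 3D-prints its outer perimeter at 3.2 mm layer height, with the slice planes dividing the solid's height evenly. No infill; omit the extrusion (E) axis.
Reading the render: the shape is a wedge (ramp): 26 × 14 mm base, rising to 19 mm along the y=0 edge and sloping linearly to z=0 at y=14 (dimensions read to the nearest mm from the axis ticks). For the g-code, the solid's height is divided into equal slices at the stated Δz and each level perimeter traced with G1 moves after a G0 lift.

; perimeter-only toolpath
G21 ; units = mm
G90 ; absolute positioning
G28 ; home
; layer 1
G0 Z3.2
G0 X0.0 Y0.0
G1 X26.0 Y0.0
G1 X26.0 Y11.7
G1 X0.0 Y11.7
G1 X0.0 Y0.0
; layer 2
G0 Z6.3
G0 X0.0 Y0.0
G1 X26.0 Y0.0
G1 X26.0 Y9.3
G1 X0.0 Y9.3
G1 X0.0 Y0.0
; layer 3
G0 Z9.5
G0 X0.0 Y0.0
G1 X26.0 Y0.0
G1 X26.0 Y7.0
G1 X0.0 Y7.0
G1 X0.0 Y0.0
; layer 4
G0 Z12.7
G0 X0.0 Y0.0
G1 X26.0 Y0.0
G1 X26.0 Y4.7
G1 X0.0 Y4.7
G1 X0.0 Y0.0
; layer 5
G0 Z15.8
G0 X0.0 Y0.0
G1 X26.0 Y0.0
G1 X26.0 Y2.3
G1 X0.0 Y2.3
G1 X0.0 Y0.0
M2 ; end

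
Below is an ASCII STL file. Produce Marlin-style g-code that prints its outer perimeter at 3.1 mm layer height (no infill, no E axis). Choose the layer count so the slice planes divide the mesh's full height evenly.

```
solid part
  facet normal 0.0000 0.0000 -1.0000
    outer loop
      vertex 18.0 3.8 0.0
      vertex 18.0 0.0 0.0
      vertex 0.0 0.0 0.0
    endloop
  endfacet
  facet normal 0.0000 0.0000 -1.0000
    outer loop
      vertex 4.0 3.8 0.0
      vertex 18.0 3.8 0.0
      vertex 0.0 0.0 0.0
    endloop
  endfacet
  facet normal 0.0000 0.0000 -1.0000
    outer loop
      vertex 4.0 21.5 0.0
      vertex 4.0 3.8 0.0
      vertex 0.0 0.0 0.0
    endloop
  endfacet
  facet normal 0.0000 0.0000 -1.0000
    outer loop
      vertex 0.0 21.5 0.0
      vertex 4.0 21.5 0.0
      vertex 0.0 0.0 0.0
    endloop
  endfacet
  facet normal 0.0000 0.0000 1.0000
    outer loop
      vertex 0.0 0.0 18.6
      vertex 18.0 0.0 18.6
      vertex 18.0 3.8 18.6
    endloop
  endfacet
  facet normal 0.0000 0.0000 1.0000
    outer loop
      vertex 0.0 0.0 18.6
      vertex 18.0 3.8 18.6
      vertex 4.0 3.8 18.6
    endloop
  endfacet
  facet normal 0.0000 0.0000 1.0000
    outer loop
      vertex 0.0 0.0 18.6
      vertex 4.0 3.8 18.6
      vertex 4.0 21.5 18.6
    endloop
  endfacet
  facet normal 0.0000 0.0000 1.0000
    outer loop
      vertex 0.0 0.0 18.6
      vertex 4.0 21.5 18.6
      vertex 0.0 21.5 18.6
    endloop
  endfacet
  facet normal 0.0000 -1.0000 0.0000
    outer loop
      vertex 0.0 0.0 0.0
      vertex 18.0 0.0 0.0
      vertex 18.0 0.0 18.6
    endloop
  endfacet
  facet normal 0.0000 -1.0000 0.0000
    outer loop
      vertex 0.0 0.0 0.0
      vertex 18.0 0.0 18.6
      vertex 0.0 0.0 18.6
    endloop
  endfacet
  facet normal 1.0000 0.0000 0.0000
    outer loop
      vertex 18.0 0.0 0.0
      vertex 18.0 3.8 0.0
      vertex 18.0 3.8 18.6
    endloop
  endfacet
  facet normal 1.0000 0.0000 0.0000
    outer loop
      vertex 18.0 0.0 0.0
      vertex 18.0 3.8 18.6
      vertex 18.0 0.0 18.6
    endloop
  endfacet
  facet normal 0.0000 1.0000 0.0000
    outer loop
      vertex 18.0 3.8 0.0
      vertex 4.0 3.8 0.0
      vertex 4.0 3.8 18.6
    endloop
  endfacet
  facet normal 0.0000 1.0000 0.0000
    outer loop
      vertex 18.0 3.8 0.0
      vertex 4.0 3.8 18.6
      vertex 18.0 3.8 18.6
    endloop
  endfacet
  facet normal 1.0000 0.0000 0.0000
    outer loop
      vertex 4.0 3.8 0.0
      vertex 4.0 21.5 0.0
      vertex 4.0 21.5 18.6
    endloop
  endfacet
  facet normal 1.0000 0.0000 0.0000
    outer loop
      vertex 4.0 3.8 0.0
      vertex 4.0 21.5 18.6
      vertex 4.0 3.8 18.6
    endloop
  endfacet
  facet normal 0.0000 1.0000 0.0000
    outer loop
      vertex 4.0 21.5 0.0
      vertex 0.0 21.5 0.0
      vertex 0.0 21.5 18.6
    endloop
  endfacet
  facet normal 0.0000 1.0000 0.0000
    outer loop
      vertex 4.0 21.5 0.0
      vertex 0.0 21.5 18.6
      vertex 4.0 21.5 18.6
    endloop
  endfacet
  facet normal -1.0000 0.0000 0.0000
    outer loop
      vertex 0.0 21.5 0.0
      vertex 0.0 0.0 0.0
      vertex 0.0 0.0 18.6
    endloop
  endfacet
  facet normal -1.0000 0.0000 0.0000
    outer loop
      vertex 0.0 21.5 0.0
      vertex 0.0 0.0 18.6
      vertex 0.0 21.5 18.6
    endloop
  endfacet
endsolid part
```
; perimeter-only toolpath
G21 ; units = mm
G90 ; absolute positioning
G28 ; home
; layer 1
G0 Z3.1
G0 X0.0 Y0.0
G1 X18.0 Y0.0
G1 X18.0 Y3.8
G1 X4.0 Y3.8
G1 X4.0 Y21.5
G1 X0.0 Y21.5
G1 X0.0 Y0.0
; layer 2
G0 Z6.2
G0 X0.0 Y0.0
G1 X18.0 Y0.0
G1 X18.0 Y3.8
G1 X4.0 Y3.8
G1 X4.0 Y21.5
G1 X0.0 Y21.5
G1 X0.0 Y0.0
; layer 3
G0 Z9.3
G0 X0.0 Y0.0
G1 X18.0 Y0.0
G1 X18.0 Y3.8
G1 X4.0 Y3.8
G1 X4.0 Y21.5
G1 X0.0 Y21.5
G1 X0.0 Y0.0
; layer 4
G0 Z12.4
G0 X0.0 Y0.0
G1 X18.0 Y0.0
G1 X18.0 Y3.8
G1 X4.0 Y3.8
G1 X4.0 Y21.5
G1 X0.0 Y21.5
G1 X0.0 Y0.0
; layer 5
G0 Z15.5
G0 X0.0 Y0.0
G1 X18.0 Y0.0
G1 X18.0 Y3.8
G1 X4.0 Y3.8
G1 X4.0 Y21.5
G1 X0.0 Y21.5
G1 X0.0 Y0.0
; layer 6
G0 Z18.6
G0 X0.0 Y0.0
G1 X18.0 Y0.0
G1 X18.0 Y3.8
G1 X4.0 Y3.8
G1 X4.0 Y21.5
G1 X0.0 Y21.5
G1 X0.0 Y0.0
M2 ; end

The solid is an L-shaped prism: outer 18 × 21.5 mm, arm thicknesses ≈ 3.8 mm (horizontal) and 4 mm (vertical), extruded 18.6 mm in z. Slicing at Δz = 3.1 mm — 6 equal slices spanning the solid's height, so layer i sits at z = i·h/6 — gives 6 non-empty perimeters. Each is a 6-segment closed polygon; G0 lifts to the layer z and rapids to the start vertex, then G1 traces the edges.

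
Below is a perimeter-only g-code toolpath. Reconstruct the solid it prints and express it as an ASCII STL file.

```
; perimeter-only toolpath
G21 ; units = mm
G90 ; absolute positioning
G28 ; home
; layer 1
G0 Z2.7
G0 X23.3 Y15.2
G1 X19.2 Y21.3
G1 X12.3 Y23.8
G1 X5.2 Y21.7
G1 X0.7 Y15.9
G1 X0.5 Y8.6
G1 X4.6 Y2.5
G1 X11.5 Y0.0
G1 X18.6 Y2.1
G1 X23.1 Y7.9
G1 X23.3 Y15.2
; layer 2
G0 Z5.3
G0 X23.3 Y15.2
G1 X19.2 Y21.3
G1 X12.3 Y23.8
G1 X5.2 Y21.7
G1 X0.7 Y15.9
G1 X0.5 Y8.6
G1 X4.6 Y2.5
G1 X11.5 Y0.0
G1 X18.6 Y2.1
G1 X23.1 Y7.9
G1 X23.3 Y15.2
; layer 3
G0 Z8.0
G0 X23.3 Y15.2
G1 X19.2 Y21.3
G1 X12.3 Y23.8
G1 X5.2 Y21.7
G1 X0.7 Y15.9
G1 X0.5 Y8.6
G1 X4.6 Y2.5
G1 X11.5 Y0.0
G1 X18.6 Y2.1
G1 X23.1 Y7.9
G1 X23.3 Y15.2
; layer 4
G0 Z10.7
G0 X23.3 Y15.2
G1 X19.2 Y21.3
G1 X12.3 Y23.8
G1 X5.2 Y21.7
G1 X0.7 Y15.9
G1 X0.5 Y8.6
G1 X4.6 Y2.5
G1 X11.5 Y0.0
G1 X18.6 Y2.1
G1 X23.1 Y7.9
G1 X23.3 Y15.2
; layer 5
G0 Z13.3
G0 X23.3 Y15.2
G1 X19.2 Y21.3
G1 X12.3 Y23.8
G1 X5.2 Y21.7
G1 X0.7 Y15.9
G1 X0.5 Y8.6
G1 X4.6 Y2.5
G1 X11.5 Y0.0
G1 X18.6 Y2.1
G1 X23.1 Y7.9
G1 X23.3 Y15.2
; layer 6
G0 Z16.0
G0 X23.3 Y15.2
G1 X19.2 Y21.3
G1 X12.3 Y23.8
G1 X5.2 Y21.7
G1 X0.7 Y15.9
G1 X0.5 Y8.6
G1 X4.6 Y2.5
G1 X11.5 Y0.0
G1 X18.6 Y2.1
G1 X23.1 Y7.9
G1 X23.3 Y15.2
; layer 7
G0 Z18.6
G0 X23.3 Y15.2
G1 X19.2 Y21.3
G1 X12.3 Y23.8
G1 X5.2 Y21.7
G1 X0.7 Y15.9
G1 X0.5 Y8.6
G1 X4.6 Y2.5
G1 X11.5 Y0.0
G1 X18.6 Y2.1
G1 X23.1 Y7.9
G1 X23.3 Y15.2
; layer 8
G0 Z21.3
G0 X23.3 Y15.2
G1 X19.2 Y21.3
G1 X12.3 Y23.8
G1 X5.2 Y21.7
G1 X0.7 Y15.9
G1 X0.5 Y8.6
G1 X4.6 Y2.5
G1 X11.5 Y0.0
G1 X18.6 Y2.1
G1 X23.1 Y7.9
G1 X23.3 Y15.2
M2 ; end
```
solid part
  facet normal 0.0000 0.0000 -1.0000
    outer loop
      vertex 12.3 23.8 0.0
      vertex 19.2 21.3 0.0
      vertex 23.3 15.2 0.0
    endloop
  endfacet
  facet normal 0.0000 0.0000 -1.0000
    outer loop
      vertex 5.2 21.7 0.0
      vertex 12.3 23.8 0.0
      vertex 23.3 15.2 0.0
    endloop
  endfacet
  facet normal 0.0000 0.0000 -1.0000
    outer loop
      vertex 0.7 15.9 0.0
      vertex 5.2 21.7 0.0
      vertex 23.3 15.2 0.0
    endloop
  endfacet
  facet normal 0.0000 0.0000 -1.0000
    outer loop
      vertex 0.5 8.6 0.0
      vertex 0.7 15.9 0.0
      vertex 23.3 15.2 0.0
    endloop
  endfacet
  facet normal 0.0000 0.0000 -1.0000
    outer loop
      vertex 4.6 2.5 0.0
      vertex 0.5 8.6 0.0
      vertex 23.3 15.2 0.0
    endloop
  endfacet
  facet normal 0.0000 0.0000 -1.0000
    outer loop
      vertex 11.5 0.0 0.0
      vertex 4.6 2.5 0.0
      vertex 23.3 15.2 0.0
    endloop
  endfacet
  facet normal 0.0000 0.0000 -1.0000
    outer loop
      vertex 18.6 2.1 0.0
      vertex 11.5 0.0 0.0
      vertex 23.3 15.2 0.0
    endloop
  endfacet
  facet normal 0.0000 0.0000 -1.0000
    outer loop
      vertex 23.1 7.9 0.0
      vertex 18.6 2.1 0.0
      vertex 23.3 15.2 0.0
    endloop
  endfacet
  facet normal 0.0000 0.0000 1.0000
    outer loop
      vertex 23.3 15.2 21.3
      vertex 19.2 21.3 21.3
      vertex 12.3 23.8 21.3
    endloop
  endfacet
  facet normal 0.0000 0.0000 1.0000
    outer loop
      vertex 23.3 15.2 21.3
      vertex 12.3 23.8 21.3
      vertex 5.2 21.7 21.3
    endloop
  endfacet
  facet normal 0.0000 0.0000 1.0000
    outer loop
      vertex 23.3 15.2 21.3
      vertex 5.2 21.7 21.3
      vertex 0.7 15.9 21.3
    endloop
  endfacet
  facet normal 0.0000 0.0000 1.0000
    outer loop
      vertex 23.3 15.2 21.3
      vertex 0.7 15.9 21.3
      vertex 0.5 8.6 21.3
    endloop
  endfacet
  facet normal 0.0000 0.0000 1.0000
    outer loop
      vertex 23.3 15.2 21.3
      vertex 0.5 8.6 21.3
      vertex 4.6 2.5 21.3
    endloop
  endfacet
  facet normal 0.0000 0.0000 1.0000
    outer loop
      vertex 23.3 15.2 21.3
      vertex 4.6 2.5 21.3
      vertex 11.5 0.0 21.3
    endloop
  endfacet
  facet normal 0.0000 0.0000 1.0000
    outer loop
      vertex 23.3 15.2 21.3
      vertex 11.5 0.0 21.3
      vertex 18.6 2.1 21.3
    endloop
  endfacet
  facet normal 0.0000 0.0000 1.0000
    outer loop
      vertex 23.3 15.2 21.3
      vertex 18.6 2.1 21.3
      vertex 23.1 7.9 21.3
    endloop
  endfacet
  facet normal 0.8300 0.5578 0.0000
    outer loop
      vertex 23.3 15.2 0.0
      vertex 19.2 21.3 0.0
      vertex 19.2 21.3 21.3
    endloop
  endfacet
  facet normal 0.8300 0.5578 0.0000
    outer loop
      vertex 23.3 15.2 0.0
      vertex 19.2 21.3 21.3
      vertex 23.3 15.2 21.3
    endloop
  endfacet
  facet normal 0.3406 0.9402 0.0000
    outer loop
      vertex 19.2 21.3 0.0
      vertex 12.3 23.8 0.0
      vertex 12.3 23.8 21.3
    endloop
  endfacet
  facet normal 0.3406 0.9402 0.0000
    outer loop
      vertex 19.2 21.3 0.0
      vertex 12.3 23.8 21.3
      vertex 19.2 21.3 21.3
    endloop
  endfacet
  facet normal -0.2836 0.9589 0.0000
    outer loop
      vertex 12.3 23.8 0.0
      vertex 5.2 21.7 0.0
      vertex 5.2 21.7 21.3
    endloop
  endfacet
  facet normal -0.2836 0.9589 0.0000
    outer loop
      vertex 12.3 23.8 0.0
      vertex 5.2 21.7 21.3
      vertex 12.3 23.8 21.3
    endloop
  endfacet
  facet normal -0.7901 0.6130 0.0000
    outer loop
      vertex 5.2 21.7 0.0
      vertex 0.7 15.9 0.0
      vertex 0.7 15.9 21.3
    endloop
  endfacet
  facet normal -0.7901 0.6130 0.0000
    outer loop
      vertex 5.2 21.7 0.0
      vertex 0.7 15.9 21.3
      vertex 5.2 21.7 21.3
    endloop
  endfacet
  facet normal -0.9996 0.0274 0.0000
    outer loop
      vertex 0.7 15.9 0.0
      vertex 0.5 8.6 0.0
      vertex 0.5 8.6 21.3
    endloop
  endfacet
  facet normal -0.9996 0.0274 0.0000
    outer loop
      vertex 0.7 15.9 0.0
      vertex 0.5 8.6 21.3
      vertex 0.7 15.9 21.3
    endloop
  endfacet
  facet normal -0.8300 -0.5578 0.0000
    outer loop
      vertex 0.5 8.6 0.0
      vertex 4.6 2.5 0.0
      vertex 4.6 2.5 21.3
    endloop
  endfacet
  facet normal -0.8300 -0.5578 0.0000
    outer loop
      vertex 0.5 8.6 0.0
      vertex 4.6 2.5 21.3
      vertex 0.5 8.6 21.3
    endloop
  endfacet
  facet normal -0.3406 -0.9402 0.0000
    outer loop
      vertex 4.6 2.5 0.0
      vertex 11.5 0.0 0.0
      vertex 11.5 0.0 21.3
    endloop
  endfacet
  facet normal -0.3406 -0.9402 0.0000
    outer loop
      vertex 4.6 2.5 0.0
      vertex 11.5 0.0 21.3
      vertex 4.6 2.5 21.3
    endloop
  endfacet
  facet normal 0.2836 -0.9589 0.0000
    outer loop
      vertex 11.5 0.0 0.0
      vertex 18.6 2.1 0.0
      vertex 18.6 2.1 21.3
    endloop
  endfacet
  facet normal 0.2836 -0.9589 0.0000
    outer loop
      vertex 11.5 0.0 0.0
      vertex 18.6 2.1 21.3
      vertex 11.5 0.0 21.3
    endloop
  endfacet
  facet normal 0.7901 -0.6130 0.0000
    outer loop
      vertex 18.6 2.1 0.0
      vertex 23.1 7.9 0.0
      vertex 23.1 7.9 21.3
    endloop
  endfacet
  facet normal 0.7901 -0.6130 0.0000
    outer loop
      vertex 18.6 2.1 0.0
      vertex 23.1 7.9 21.3
      vertex 18.6 2.1 21.3
    endloop
  endfacet
  facet normal 0.9996 -0.0274 0.0000
    outer loop
      vertex 23.1 7.9 0.0
      vertex 23.3 15.2 0.0
      vertex 23.3 15.2 21.3
    endloop
  endfacet
  facet normal 0.9996 -0.0274 0.0000
    outer loop
      vertex 23.1 7.9 0.0
      vertex 23.3 15.2 21.3
      vertex 23.1 7.9 21.3
    endloop
  endfacet
endsolid part

The G0 Z moves step by Δz≈2.7 mm. Every layer's G1 loop is the same polygon, so the solid is a straight extrusion of it from z=0 to z≈21.3. Closing with flat bottom and top caps and triangulating gives 36 facets — a regular 10-sided prism (a cylinder approximated with 10 flat sides), circumscribed radius ≈ 11.9 mm, height ≈ 21.3 mm.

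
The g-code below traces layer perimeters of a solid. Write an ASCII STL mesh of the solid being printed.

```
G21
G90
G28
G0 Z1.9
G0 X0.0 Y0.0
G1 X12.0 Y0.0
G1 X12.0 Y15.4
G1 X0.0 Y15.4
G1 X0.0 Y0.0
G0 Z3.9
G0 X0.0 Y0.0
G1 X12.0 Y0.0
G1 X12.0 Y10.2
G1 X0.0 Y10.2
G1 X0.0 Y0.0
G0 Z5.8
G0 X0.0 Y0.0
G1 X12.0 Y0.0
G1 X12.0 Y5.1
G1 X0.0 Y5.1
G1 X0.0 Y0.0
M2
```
solid part
  facet normal 0.0000 0.0000 -1.0000
    outer loop
      vertex 12.0 20.5 0.0
      vertex 12.0 0.0 0.0
      vertex 0.0 0.0 0.0
    endloop
  endfacet
  facet normal 0.0000 0.0000 -1.0000
    outer loop
      vertex 0.0 20.5 0.0
      vertex 12.0 20.5 0.0
      vertex 0.0 0.0 0.0
    endloop
  endfacet
  facet normal 0.0000 -1.0000 0.0000
    outer loop
      vertex 0.0 0.0 0.0
      vertex 12.0 0.0 0.0
      vertex 12.0 0.0 7.8
    endloop
  endfacet
  facet normal 0.0000 -1.0000 0.0000
    outer loop
      vertex 0.0 0.0 0.0
      vertex 12.0 0.0 7.8
      vertex 0.0 0.0 7.8
    endloop
  endfacet
  facet normal 0.0000 0.3556 0.9346
    outer loop
      vertex 0.0 0.0 7.8
      vertex 12.0 0.0 7.8
      vertex 12.0 20.5 0.0
    endloop
  endfacet
  facet normal 0.0000 0.3556 0.9346
    outer loop
      vertex 0.0 0.0 7.8
      vertex 12.0 20.5 0.0
      vertex 0.0 20.5 0.0
    endloop
  endfacet
  facet normal -1.0000 0.0000 0.0000
    outer loop
      vertex 0.0 0.0 7.8
      vertex 0.0 20.5 0.0
      vertex 0.0 0.0 0.0
    endloop
  endfacet
  facet normal 1.0000 0.0000 0.0000
    outer loop
      vertex 12.0 0.0 0.0
      vertex 12.0 20.5 0.0
      vertex 12.0 0.0 7.8
    endloop
  endfacet
endsolid part

The G0 Z moves step by Δz≈1.9 mm. The G1 loops shrink linearly with z, so the solid tapers from its base footprint up to z≈7.8. Closing with a flat bottom cap and the tapered top and triangulating gives 8 facets — a wedge (ramp): 12 × 20.5 mm base, rising to 7.8 mm along the y=0 edge and sloping linearly to z=0 at y=20.5.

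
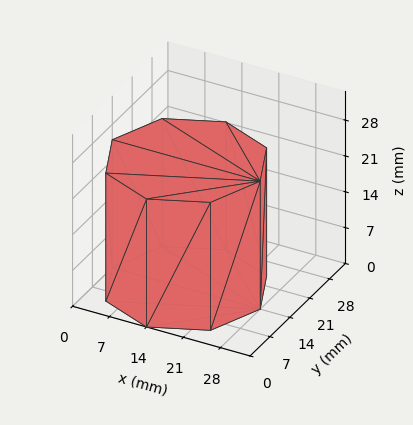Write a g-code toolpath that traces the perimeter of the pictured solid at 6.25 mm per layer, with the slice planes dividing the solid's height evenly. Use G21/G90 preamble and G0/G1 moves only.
Reading the render: the shape is a regular 8-sided prism (a cylinder approximated with 8 flat sides), circumscribed radius ≈ 14 mm, height ≈ 25 mm (dimensions read to the nearest mm from the axis ticks). For the g-code, the solid's height is divided into equal slices at the stated Δz and each level perimeter traced with G1 moves after a G0 lift.

; perimeter-only toolpath
G21 ; units = mm
G90 ; absolute positioning
G28 ; home
; layer 1
G0 Z6.25
G0 X28.00 Y14.00
G1 X23.90 Y23.90
G1 X14.00 Y28.00
G1 X4.10 Y23.90
G1 X0.00 Y14.00
G1 X4.10 Y4.10
G1 X14.00 Y0.00
G1 X23.90 Y4.10
G1 X28.00 Y14.00
; layer 2
G0 Z12.50
G0 X28.00 Y14.00
G1 X23.90 Y23.90
G1 X14.00 Y28.00
G1 X4.10 Y23.90
G1 X0.00 Y14.00
G1 X4.10 Y4.10
G1 X14.00 Y0.00
G1 X23.90 Y4.10
G1 X28.00 Y14.00
; layer 3
G0 Z18.75
G0 X28.00 Y14.00
G1 X23.90 Y23.90
G1 X14.00 Y28.00
G1 X4.10 Y23.90
G1 X0.00 Y14.00
G1 X4.10 Y4.10
G1 X14.00 Y0.00
G1 X23.90 Y4.10
G1 X28.00 Y14.00
; layer 4
G0 Z25.00
G0 X28.00 Y14.00
G1 X23.90 Y23.90
G1 X14.00 Y28.00
G1 X4.10 Y23.90
G1 X0.00 Y14.00
G1 X4.10 Y4.10
G1 X14.00 Y0.00
G1 X23.90 Y4.10
G1 X28.00 Y14.00
M2 ; end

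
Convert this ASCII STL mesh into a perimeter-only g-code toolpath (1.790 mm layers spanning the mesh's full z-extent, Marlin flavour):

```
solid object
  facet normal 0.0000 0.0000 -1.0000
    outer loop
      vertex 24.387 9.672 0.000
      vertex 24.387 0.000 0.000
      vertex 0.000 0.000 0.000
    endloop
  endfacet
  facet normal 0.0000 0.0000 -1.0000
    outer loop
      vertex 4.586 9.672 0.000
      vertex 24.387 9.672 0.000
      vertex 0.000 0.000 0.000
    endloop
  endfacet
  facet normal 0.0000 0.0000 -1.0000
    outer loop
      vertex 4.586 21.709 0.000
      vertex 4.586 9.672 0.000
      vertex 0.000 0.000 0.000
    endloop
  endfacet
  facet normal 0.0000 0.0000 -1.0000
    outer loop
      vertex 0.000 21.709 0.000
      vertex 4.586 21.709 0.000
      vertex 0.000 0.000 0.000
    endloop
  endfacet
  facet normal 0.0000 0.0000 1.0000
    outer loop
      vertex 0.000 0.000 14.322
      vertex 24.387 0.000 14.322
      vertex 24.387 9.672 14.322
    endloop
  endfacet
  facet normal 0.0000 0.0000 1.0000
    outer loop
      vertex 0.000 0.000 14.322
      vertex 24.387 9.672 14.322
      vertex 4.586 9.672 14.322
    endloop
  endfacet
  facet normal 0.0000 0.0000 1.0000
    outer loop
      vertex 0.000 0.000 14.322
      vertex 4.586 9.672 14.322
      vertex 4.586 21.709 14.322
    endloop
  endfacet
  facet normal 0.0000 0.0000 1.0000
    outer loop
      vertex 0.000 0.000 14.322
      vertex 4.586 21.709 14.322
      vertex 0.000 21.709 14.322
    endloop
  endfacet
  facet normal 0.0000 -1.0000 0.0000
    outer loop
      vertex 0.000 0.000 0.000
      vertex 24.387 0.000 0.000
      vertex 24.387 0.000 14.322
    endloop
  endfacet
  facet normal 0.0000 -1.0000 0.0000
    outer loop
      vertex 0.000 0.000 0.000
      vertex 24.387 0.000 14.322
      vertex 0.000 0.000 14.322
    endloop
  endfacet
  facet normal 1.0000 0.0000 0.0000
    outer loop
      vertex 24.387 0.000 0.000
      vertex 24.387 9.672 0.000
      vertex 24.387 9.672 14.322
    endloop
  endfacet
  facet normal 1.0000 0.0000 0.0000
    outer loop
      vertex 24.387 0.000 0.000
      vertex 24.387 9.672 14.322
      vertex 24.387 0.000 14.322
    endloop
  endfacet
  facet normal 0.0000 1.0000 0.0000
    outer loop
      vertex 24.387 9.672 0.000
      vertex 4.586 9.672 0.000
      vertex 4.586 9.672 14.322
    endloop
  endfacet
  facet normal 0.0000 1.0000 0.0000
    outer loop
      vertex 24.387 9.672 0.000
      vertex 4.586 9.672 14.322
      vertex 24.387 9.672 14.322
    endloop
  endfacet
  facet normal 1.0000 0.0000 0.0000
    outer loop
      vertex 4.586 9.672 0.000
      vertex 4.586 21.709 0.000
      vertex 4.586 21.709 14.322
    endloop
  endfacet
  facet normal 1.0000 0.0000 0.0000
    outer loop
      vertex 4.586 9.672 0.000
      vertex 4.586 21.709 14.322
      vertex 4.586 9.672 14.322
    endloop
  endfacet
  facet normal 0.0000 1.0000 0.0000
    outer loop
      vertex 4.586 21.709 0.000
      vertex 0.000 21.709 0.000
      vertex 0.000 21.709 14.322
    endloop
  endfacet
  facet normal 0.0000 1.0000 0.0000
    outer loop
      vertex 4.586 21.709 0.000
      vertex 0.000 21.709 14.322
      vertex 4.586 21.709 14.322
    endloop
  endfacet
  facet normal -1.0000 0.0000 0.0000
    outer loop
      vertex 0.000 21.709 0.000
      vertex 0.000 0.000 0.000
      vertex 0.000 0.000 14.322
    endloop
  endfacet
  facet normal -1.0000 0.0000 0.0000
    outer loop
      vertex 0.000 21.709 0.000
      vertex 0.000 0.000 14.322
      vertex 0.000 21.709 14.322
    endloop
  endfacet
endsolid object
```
; perimeter-only toolpath
G21 ; units = mm
G90 ; absolute positioning
G28 ; home
; layer 1
G0 Z1.790
G0 X0.000 Y0.000
G1 X24.387 Y0.000
G1 X24.387 Y9.672
G1 X4.586 Y9.672
G1 X4.586 Y21.709
G1 X0.000 Y21.709
G1 X0.000 Y0.000
; layer 2
G0 Z3.580
G0 X0.000 Y0.000
G1 X24.387 Y0.000
G1 X24.387 Y9.672
G1 X4.586 Y9.672
G1 X4.586 Y21.709
G1 X0.000 Y21.709
G1 X0.000 Y0.000
; layer 3
G0 Z5.371
G0 X0.000 Y0.000
G1 X24.387 Y0.000
G1 X24.387 Y9.672
G1 X4.586 Y9.672
G1 X4.586 Y21.709
G1 X0.000 Y21.709
G1 X0.000 Y0.000
; layer 4
G0 Z7.161
G0 X0.000 Y0.000
G1 X24.387 Y0.000
G1 X24.387 Y9.672
G1 X4.586 Y9.672
G1 X4.586 Y21.709
G1 X0.000 Y21.709
G1 X0.000 Y0.000
; layer 5
G0 Z8.951
G0 X0.000 Y0.000
G1 X24.387 Y0.000
G1 X24.387 Y9.672
G1 X4.586 Y9.672
G1 X4.586 Y21.709
G1 X0.000 Y21.709
G1 X0.000 Y0.000
; layer 6
G0 Z10.741
G0 X0.000 Y0.000
G1 X24.387 Y0.000
G1 X24.387 Y9.672
G1 X4.586 Y9.672
G1 X4.586 Y21.709
G1 X0.000 Y21.709
G1 X0.000 Y0.000
; layer 7
G0 Z12.532
G0 X0.000 Y0.000
G1 X24.387 Y0.000
G1 X24.387 Y9.672
G1 X4.586 Y9.672
G1 X4.586 Y21.709
G1 X0.000 Y21.709
G1 X0.000 Y0.000
; layer 8
G0 Z14.322
G0 X0.000 Y0.000
G1 X24.387 Y0.000
G1 X24.387 Y9.672
G1 X4.586 Y9.672
G1 X4.586 Y21.709
G1 X0.000 Y21.709
G1 X0.000 Y0.000
M2 ; end

The solid is an L-shaped prism: outer 24.4 × 21.7 mm, arm thicknesses ≈ 9.67 mm (horizontal) and 4.59 mm (vertical), extruded 14.3 mm in z. Slicing at Δz = 1.790 mm — 8 equal slices spanning the solid's height, so layer i sits at z = i·h/8 — gives 8 non-empty perimeters. Each is a 6-segment closed polygon; G0 lifts to the layer z and rapids to the start vertex, then G1 traces the edges.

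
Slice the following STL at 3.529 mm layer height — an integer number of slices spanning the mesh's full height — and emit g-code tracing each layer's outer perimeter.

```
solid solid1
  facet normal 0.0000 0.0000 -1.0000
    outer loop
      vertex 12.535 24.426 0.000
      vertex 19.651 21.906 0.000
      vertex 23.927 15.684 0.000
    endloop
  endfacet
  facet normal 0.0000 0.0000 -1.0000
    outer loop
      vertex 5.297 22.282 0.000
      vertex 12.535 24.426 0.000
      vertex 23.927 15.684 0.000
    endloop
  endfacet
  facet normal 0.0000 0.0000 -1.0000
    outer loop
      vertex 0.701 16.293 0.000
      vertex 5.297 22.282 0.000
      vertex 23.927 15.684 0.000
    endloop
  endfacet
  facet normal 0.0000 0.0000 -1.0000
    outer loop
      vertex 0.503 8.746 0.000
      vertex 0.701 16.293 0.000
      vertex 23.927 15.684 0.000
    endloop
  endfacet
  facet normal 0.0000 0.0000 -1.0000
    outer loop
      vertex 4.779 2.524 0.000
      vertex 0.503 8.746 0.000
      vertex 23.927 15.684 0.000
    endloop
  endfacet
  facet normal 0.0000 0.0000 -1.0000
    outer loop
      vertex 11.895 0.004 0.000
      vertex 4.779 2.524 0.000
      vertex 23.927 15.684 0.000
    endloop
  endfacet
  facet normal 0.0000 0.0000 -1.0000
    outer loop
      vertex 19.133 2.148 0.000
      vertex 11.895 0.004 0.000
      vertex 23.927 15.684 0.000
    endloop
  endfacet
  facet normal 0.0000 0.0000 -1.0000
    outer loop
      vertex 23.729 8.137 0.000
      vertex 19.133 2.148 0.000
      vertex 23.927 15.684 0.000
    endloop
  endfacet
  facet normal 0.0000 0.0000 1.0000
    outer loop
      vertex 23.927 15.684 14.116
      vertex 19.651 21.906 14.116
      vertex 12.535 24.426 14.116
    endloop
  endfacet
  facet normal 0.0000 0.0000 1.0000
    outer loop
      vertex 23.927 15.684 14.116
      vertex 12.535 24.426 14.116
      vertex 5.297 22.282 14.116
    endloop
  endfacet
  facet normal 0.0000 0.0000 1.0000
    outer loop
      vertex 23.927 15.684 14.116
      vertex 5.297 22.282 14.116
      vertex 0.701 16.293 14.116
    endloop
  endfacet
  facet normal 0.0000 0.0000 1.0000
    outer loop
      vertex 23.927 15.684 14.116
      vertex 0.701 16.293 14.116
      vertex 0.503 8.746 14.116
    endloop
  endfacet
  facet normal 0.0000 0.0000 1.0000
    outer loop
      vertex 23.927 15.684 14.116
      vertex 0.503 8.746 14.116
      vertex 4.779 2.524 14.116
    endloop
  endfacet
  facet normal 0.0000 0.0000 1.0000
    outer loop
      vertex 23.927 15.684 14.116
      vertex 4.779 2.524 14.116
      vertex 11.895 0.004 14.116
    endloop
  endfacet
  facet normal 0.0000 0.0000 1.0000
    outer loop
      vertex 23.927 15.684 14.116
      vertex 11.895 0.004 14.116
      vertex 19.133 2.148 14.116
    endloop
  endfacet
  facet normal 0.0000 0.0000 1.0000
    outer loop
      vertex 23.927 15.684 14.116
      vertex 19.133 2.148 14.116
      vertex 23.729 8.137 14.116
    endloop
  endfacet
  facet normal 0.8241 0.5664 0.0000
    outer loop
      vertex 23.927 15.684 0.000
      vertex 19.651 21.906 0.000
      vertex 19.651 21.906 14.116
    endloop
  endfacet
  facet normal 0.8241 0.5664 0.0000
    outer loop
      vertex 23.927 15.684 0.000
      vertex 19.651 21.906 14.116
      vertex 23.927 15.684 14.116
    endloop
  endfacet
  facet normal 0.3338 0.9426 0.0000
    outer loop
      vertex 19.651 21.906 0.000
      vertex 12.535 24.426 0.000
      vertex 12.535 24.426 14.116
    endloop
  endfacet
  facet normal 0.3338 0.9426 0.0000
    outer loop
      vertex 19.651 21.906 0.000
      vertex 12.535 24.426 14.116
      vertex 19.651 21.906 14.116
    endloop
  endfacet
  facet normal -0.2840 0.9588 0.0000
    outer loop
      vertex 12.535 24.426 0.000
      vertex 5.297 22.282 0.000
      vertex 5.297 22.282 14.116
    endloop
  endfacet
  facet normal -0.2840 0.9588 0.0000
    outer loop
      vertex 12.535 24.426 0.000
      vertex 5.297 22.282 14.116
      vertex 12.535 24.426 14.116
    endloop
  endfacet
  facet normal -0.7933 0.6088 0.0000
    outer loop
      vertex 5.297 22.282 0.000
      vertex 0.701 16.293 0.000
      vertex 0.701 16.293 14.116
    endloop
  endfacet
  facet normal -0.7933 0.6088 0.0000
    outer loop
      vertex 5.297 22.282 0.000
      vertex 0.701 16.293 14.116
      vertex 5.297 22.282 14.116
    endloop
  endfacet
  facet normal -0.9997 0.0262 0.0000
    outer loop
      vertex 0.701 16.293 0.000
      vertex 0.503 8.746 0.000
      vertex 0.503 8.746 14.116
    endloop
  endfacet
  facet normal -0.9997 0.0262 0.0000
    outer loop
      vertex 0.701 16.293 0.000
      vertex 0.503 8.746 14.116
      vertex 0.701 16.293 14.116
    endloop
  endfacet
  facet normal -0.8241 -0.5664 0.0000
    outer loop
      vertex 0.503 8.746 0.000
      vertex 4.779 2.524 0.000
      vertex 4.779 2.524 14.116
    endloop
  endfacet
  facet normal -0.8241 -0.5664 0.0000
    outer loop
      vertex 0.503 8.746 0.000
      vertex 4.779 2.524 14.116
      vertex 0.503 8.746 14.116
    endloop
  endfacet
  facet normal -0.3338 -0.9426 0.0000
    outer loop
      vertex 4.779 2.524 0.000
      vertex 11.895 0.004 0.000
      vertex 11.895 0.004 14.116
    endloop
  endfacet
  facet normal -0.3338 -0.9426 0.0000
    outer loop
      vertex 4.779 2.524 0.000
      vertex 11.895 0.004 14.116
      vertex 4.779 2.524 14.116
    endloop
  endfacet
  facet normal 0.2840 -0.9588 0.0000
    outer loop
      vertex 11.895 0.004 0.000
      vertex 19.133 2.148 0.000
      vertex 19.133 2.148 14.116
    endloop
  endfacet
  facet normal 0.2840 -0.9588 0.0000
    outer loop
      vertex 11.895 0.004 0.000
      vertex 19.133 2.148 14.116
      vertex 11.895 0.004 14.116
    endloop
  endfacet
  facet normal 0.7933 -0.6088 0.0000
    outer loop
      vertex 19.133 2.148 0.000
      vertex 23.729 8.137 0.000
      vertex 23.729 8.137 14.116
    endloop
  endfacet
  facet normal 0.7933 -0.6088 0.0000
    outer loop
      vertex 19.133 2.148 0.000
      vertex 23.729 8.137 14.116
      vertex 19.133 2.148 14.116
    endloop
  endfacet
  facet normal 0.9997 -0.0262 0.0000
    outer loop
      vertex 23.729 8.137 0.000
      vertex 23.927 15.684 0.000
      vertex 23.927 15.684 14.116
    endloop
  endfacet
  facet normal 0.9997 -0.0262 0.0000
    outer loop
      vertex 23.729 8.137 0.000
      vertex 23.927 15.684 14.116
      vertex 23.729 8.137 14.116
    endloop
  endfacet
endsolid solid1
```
; perimeter-only toolpath
G21 ; units = mm
G90 ; absolute positioning
G28 ; home
; layer 1
G0 Z3.529
G0 X23.927 Y15.684
G1 X19.651 Y21.906
G1 X12.535 Y24.426
G1 X5.297 Y22.282
G1 X0.701 Y16.293
G1 X0.503 Y8.746
G1 X4.779 Y2.524
G1 X11.895 Y0.004
G1 X19.133 Y2.148
G1 X23.729 Y8.137
G1 X23.927 Y15.684
; layer 2
G0 Z7.058
G0 X23.927 Y15.684
G1 X19.651 Y21.906
G1 X12.535 Y24.426
G1 X5.297 Y22.282
G1 X0.701 Y16.293
G1 X0.503 Y8.746
G1 X4.779 Y2.524
G1 X11.895 Y0.004
G1 X19.133 Y2.148
G1 X23.729 Y8.137
G1 X23.927 Y15.684
; layer 3
G0 Z10.587
G0 X23.927 Y15.684
G1 X19.651 Y21.906
G1 X12.535 Y24.426
G1 X5.297 Y22.282
G1 X0.701 Y16.293
G1 X0.503 Y8.746
G1 X4.779 Y2.524
G1 X11.895 Y0.004
G1 X19.133 Y2.148
G1 X23.729 Y8.137
G1 X23.927 Y15.684
; layer 4
G0 Z14.116
G0 X23.927 Y15.684
G1 X19.651 Y21.906
G1 X12.535 Y24.426
G1 X5.297 Y22.282
G1 X0.701 Y16.293
G1 X0.503 Y8.746
G1 X4.779 Y2.524
G1 X11.895 Y0.004
G1 X19.133 Y2.148
G1 X23.729 Y8.137
G1 X23.927 Y15.684
M2 ; end

The solid is a regular 10-sided prism (a cylinder approximated with 10 flat sides), circumscribed radius ≈ 12.2 mm, height ≈ 14.1 mm. Slicing at Δz = 3.529 mm — 4 equal slices spanning the solid's height, so layer i sits at z = i·h/4 — gives 4 non-empty perimeters. Each is a 10-segment closed polygon; G0 lifts to the layer z and rapids to the start vertex, then G1 traces the edges.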